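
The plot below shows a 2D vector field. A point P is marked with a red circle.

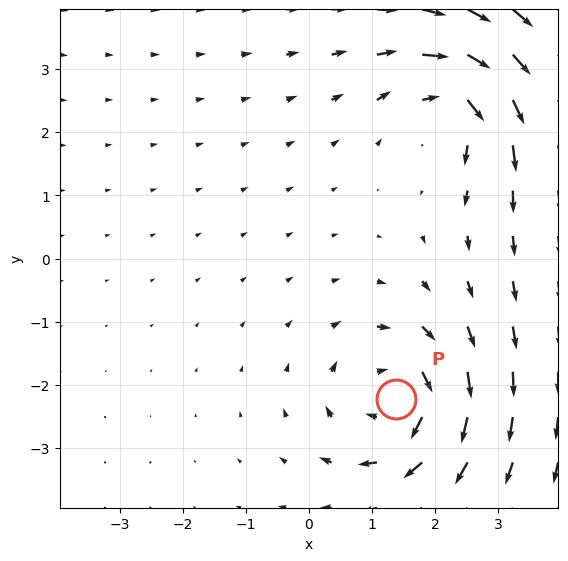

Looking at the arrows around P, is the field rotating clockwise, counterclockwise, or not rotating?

clockwise

Near P at (1.4, -2.2) the arrows circulate clockwise. The curl (z-component) there is about -4; negative curl means clockwise rotation.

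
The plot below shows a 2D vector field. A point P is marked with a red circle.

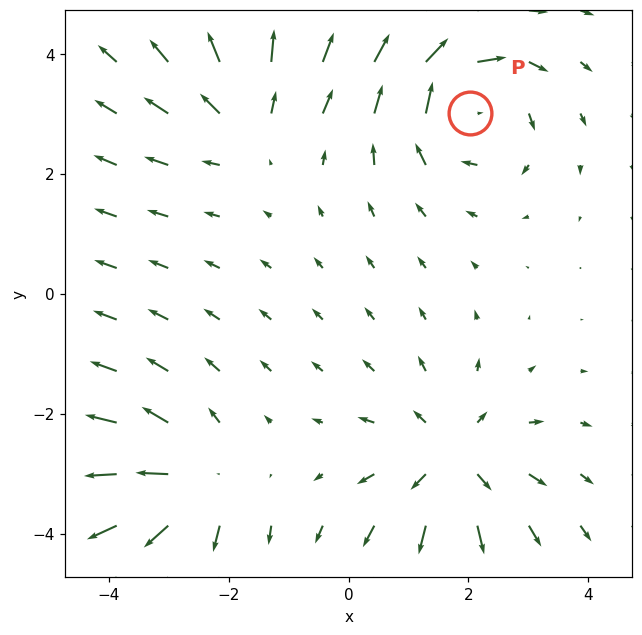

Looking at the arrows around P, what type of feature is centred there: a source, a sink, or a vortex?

At P (2.0, 3.0) the arrows circulate clockwise. Divergence ≈0, curl about -6 — near-zero divergence with nonzero curl is a vortex.

vortex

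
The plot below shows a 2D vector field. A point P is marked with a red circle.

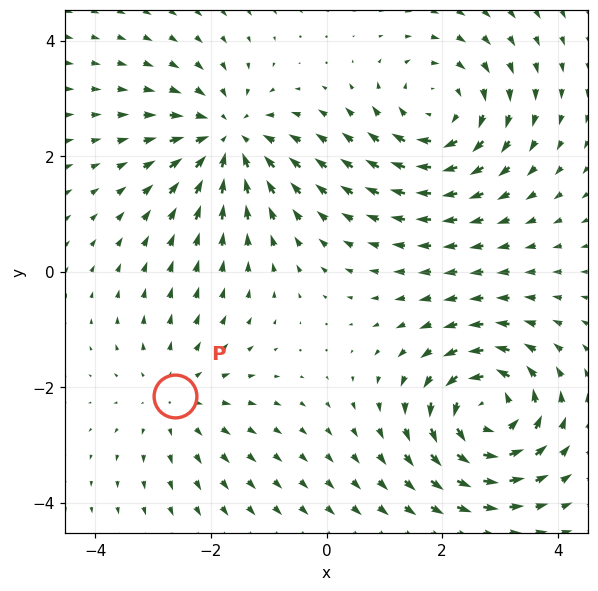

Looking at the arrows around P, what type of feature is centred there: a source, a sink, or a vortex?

source

At P (-2.6, -2.2) the arrows spread outward. Divergence about +2, curl ≈0 — positive divergence with near-zero curl is a source.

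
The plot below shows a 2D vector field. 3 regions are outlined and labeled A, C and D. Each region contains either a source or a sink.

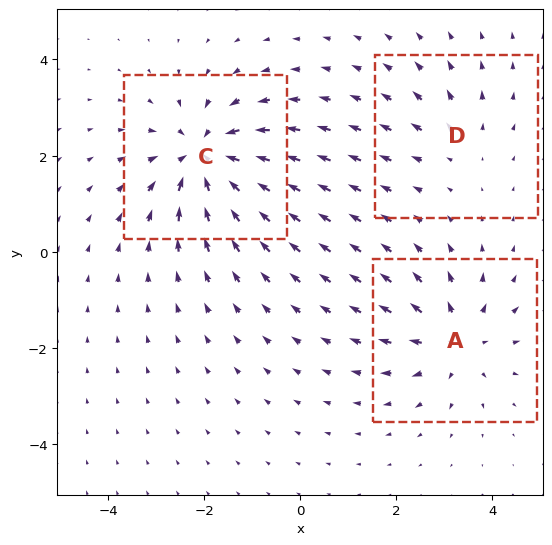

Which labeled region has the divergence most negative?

Divergence at each region's feature centre — A: about +3, C: about -5, D: about +2. Region C is most negative.

C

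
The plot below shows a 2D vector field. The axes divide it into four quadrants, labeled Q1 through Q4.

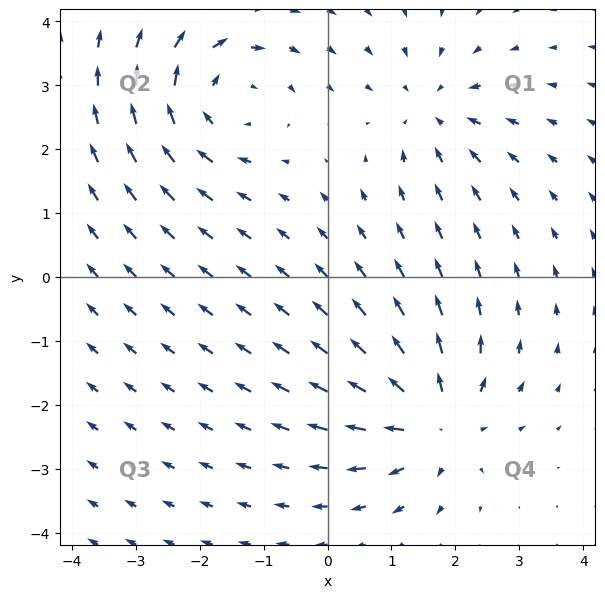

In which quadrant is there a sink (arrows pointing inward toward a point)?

Q1

The sink sits at approximately (1.7, 2.6), which lies in quadrant Q1. The divergence there is about -3, negative as expected for a sink.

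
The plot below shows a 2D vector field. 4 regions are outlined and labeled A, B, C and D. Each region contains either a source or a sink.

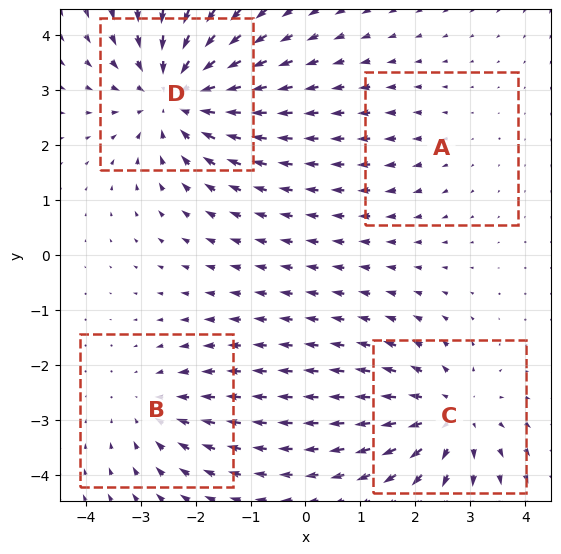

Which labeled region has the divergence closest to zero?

Divergence at each region's feature centre — A: about +2, B: about -3, C: about +4, D: about -6. Region A is closest to zero.

A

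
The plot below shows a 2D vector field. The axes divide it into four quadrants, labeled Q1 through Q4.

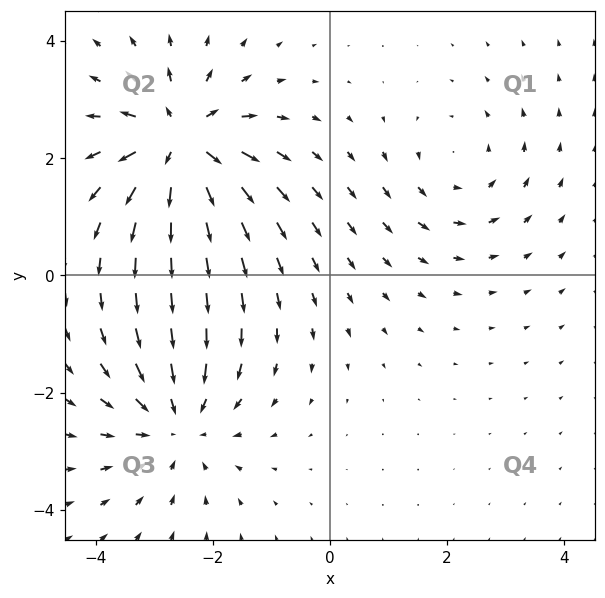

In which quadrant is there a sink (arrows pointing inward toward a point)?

Q3

The sink sits at approximately (-2.6, -2.5), which lies in quadrant Q3. The divergence there is about -3, negative as expected for a sink.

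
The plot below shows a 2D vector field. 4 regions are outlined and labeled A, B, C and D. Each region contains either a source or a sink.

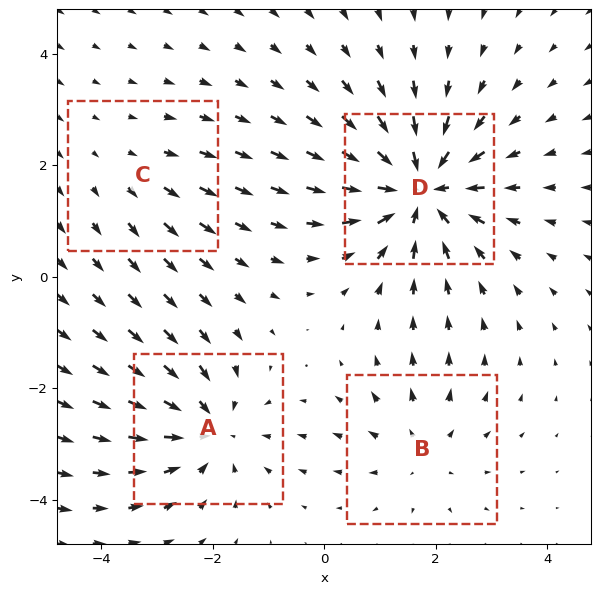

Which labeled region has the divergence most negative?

Divergence at each region's feature centre — A: about -5, B: about +3, C: about +2, D: about -7. Region D is most negative.

D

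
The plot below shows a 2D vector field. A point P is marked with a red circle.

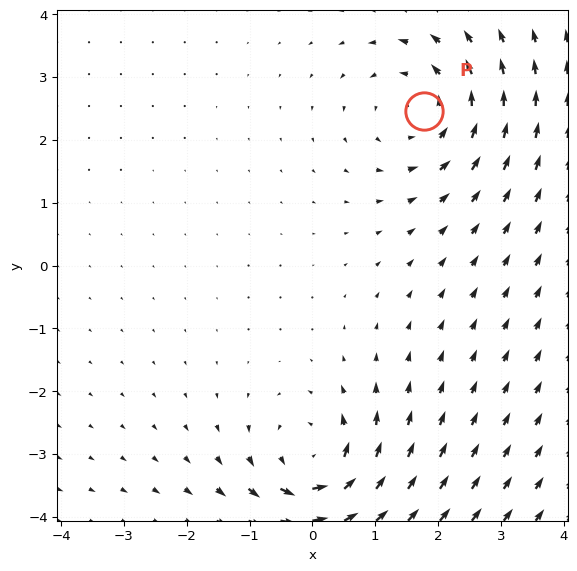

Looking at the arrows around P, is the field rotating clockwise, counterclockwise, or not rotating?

counterclockwise

Near P at (1.8, 2.5) the arrows circulate counterclockwise. The curl (z-component) there is about +3; positive curl means counterclockwise rotation.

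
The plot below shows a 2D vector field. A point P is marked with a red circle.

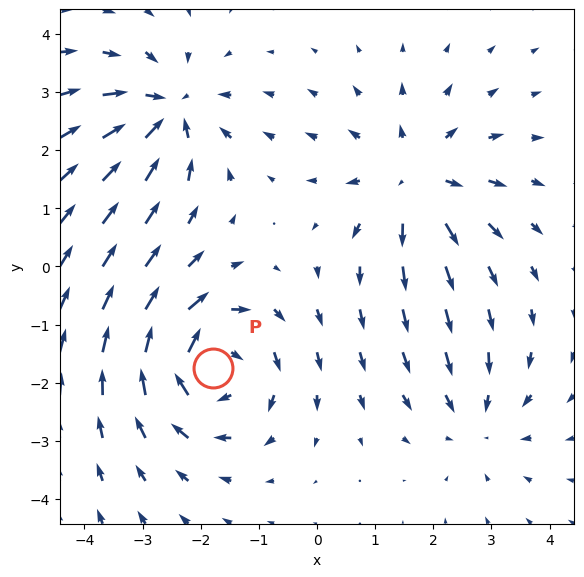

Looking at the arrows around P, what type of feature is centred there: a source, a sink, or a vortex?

At P (-1.8, -1.7) the arrows circulate clockwise. Divergence ≈0, curl about -6 — near-zero divergence with nonzero curl is a vortex.

vortex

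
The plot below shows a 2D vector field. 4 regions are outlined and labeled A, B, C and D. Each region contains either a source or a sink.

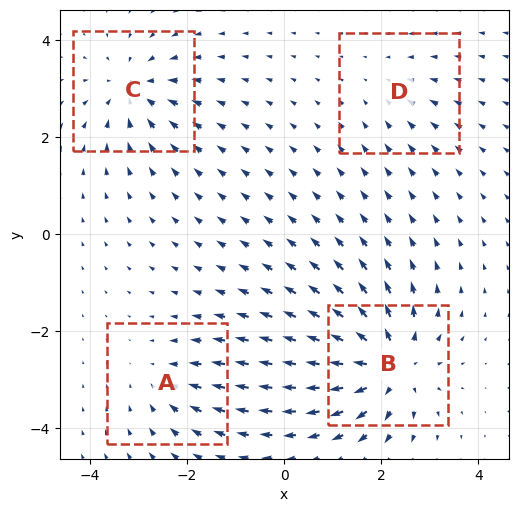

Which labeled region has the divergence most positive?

B

Divergence at each region's feature centre — A: about -4, B: about +8, C: about -6, D: about -2. Region B is most positive.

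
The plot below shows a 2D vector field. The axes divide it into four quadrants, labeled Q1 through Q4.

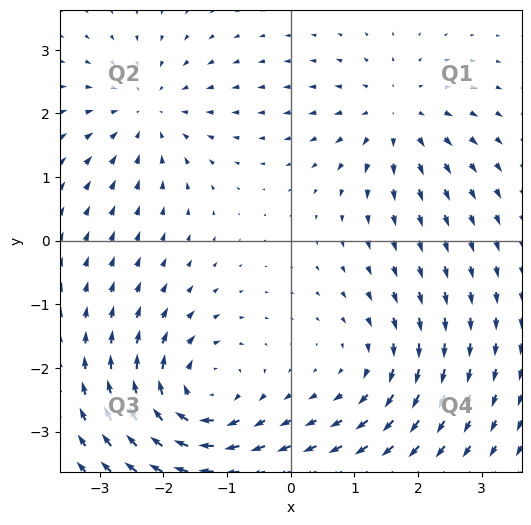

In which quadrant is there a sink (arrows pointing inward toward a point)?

Q2

The sink sits at approximately (-2.2, 2.0), which lies in quadrant Q2. The divergence there is about -4, negative as expected for a sink.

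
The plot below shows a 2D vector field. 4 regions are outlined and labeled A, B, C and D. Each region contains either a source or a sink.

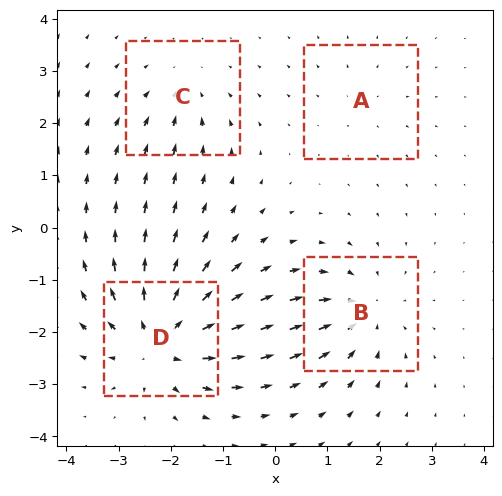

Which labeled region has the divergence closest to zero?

Divergence at each region's feature centre — A: about +2, B: about -5, C: about -3, D: about +7. Region A is closest to zero.

A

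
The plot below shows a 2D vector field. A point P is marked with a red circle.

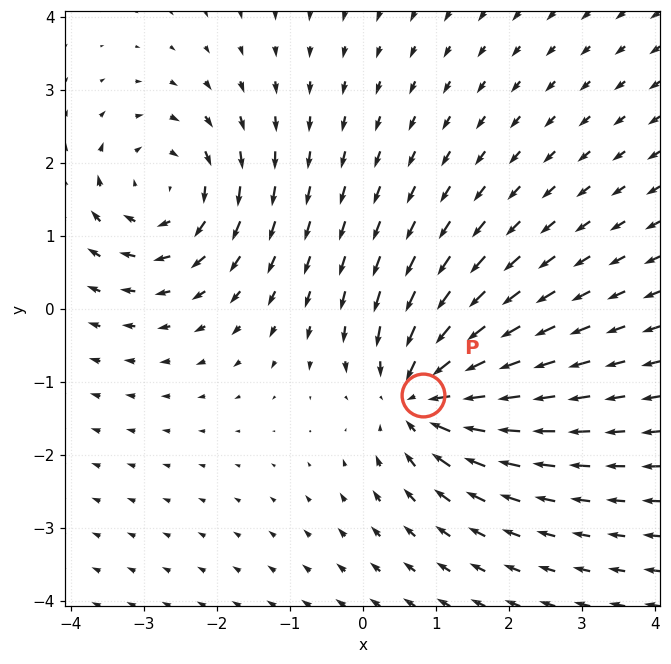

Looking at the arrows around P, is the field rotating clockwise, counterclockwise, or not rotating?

not rotating

Near P at (0.8, -1.2) the arrows show no circulation. The curl there is ≈0.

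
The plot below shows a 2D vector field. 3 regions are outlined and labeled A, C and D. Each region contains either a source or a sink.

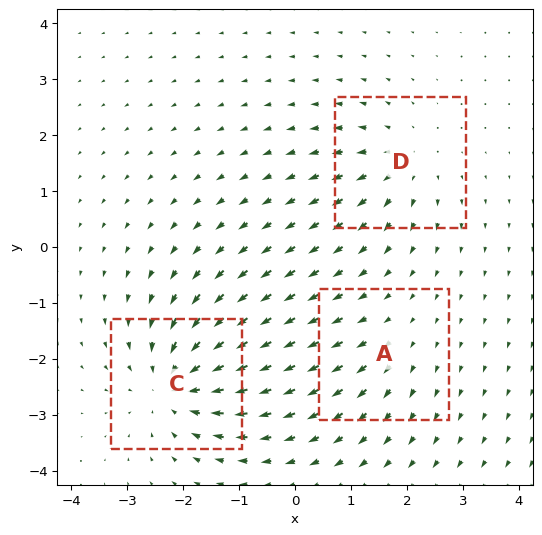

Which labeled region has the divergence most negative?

C

Divergence at each region's feature centre — A: about +2, C: about -5, D: about +3. Region C is most negative.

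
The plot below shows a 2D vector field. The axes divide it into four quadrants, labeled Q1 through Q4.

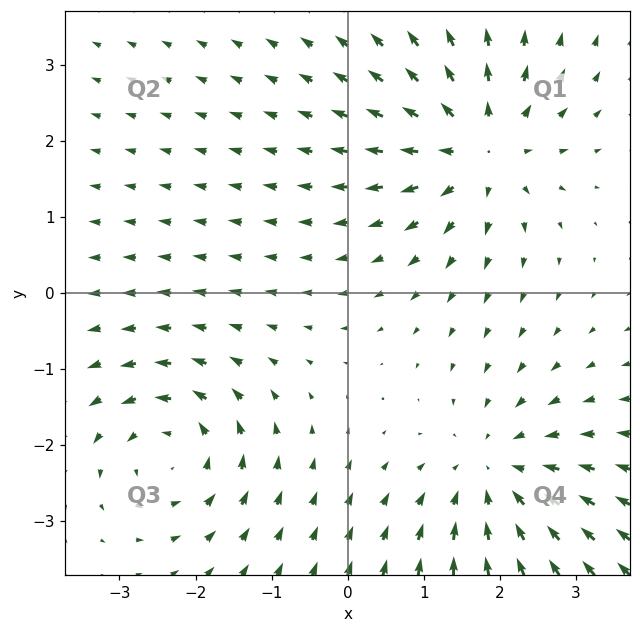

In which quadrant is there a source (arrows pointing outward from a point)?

The source sits at approximately (1.7, 1.9), which lies in quadrant Q1. The divergence there is about +6, positive as expected for a source.

Q1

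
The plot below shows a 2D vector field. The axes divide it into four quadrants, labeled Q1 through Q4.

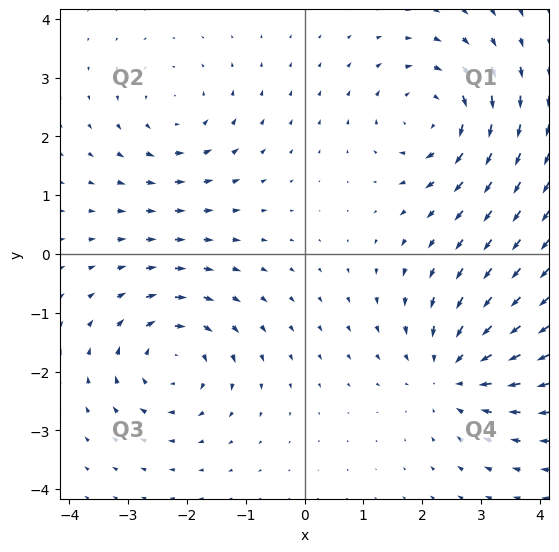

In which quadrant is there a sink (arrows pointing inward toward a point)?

Q4

The sink sits at approximately (2.5, -2.0), which lies in quadrant Q4. The divergence there is about -4, negative as expected for a sink.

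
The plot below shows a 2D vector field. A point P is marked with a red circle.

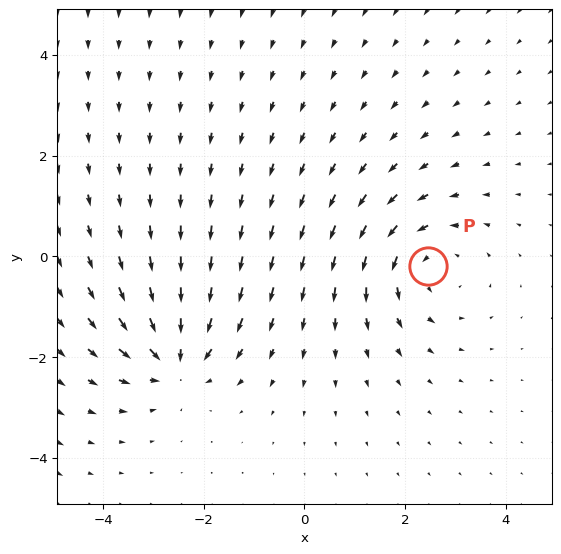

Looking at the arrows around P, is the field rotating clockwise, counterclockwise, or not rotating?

Near P at (2.4, -0.2) the arrows circulate counterclockwise. The curl (z-component) there is about +3; positive curl means counterclockwise rotation.

counterclockwise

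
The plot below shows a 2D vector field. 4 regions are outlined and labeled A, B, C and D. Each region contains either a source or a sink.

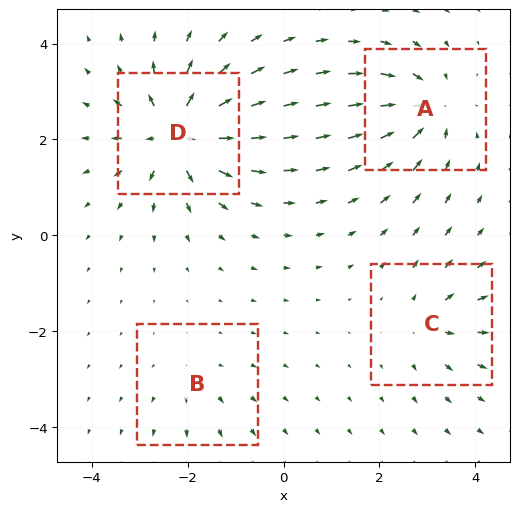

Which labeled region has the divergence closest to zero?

B

Divergence at each region's feature centre — A: about -6, B: about +2, C: about +4, D: about +8. Region B is closest to zero.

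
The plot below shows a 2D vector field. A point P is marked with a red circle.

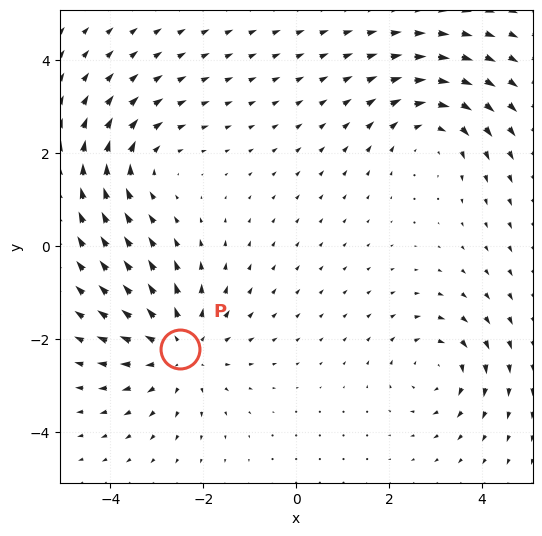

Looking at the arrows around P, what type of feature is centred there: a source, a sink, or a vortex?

source

At P (-2.5, -2.2) the arrows spread outward. Divergence about +4, curl ≈0 — positive divergence with near-zero curl is a source.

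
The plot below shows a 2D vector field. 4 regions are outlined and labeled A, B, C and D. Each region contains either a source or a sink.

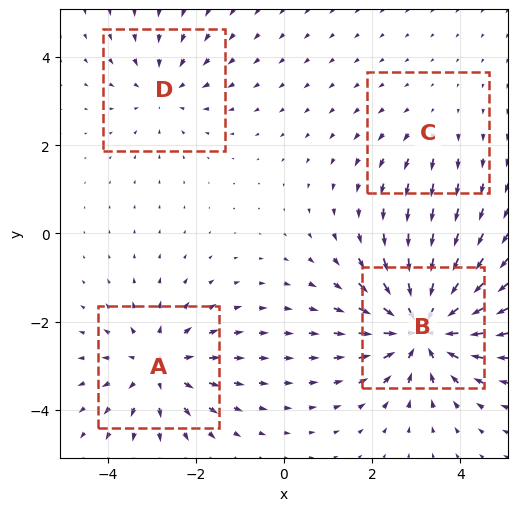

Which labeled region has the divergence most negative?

B

Divergence at each region's feature centre — A: about +4, B: about -7, C: about +2, D: about -3. Region B is most negative.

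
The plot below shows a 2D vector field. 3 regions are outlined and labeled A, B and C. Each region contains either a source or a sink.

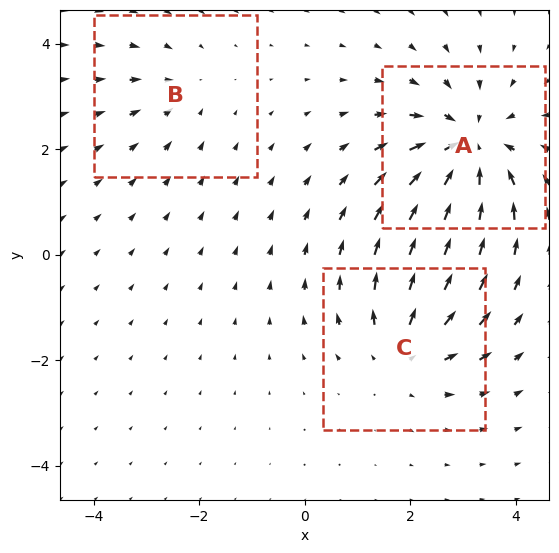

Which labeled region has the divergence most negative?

A

Divergence at each region's feature centre — A: about -4, B: about -2, C: about +3. Region A is most negative.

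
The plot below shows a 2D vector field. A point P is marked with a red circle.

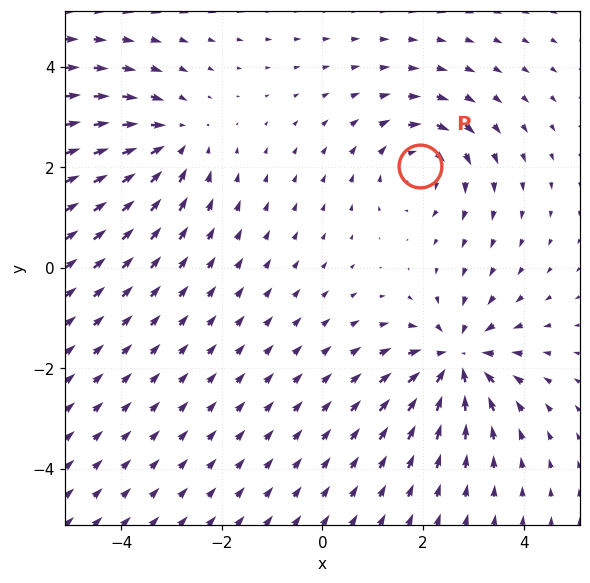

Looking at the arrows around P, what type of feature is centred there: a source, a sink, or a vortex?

At P (1.9, 2.0) the arrows circulate clockwise. Divergence ≈0, curl about -3 — near-zero divergence with nonzero curl is a vortex.

vortex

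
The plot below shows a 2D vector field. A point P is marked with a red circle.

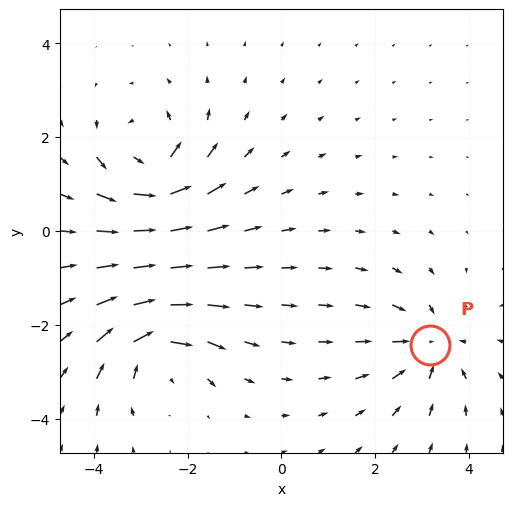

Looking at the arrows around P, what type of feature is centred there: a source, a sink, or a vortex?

At P (3.2, -2.4) the arrows converge inward. Divergence about -4, curl ≈0 — negative divergence with near-zero curl is a sink.

sink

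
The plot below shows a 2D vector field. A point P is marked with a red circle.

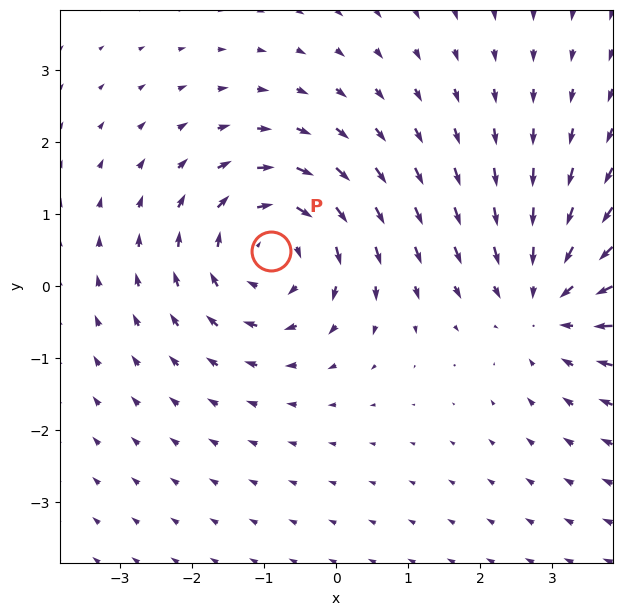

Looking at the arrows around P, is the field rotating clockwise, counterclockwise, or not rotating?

Near P at (-0.9, 0.5) the arrows circulate clockwise. The curl (z-component) there is about -3; negative curl means clockwise rotation.

clockwise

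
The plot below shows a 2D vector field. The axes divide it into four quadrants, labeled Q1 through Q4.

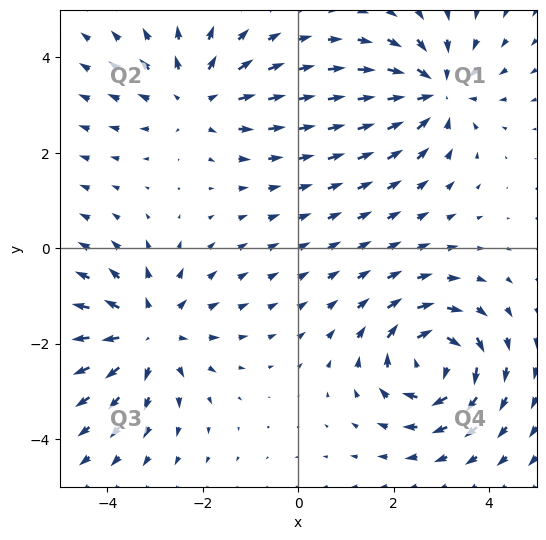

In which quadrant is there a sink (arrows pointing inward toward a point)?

The sink sits at approximately (2.9, 3.3), which lies in quadrant Q1. The divergence there is about -3, negative as expected for a sink.

Q1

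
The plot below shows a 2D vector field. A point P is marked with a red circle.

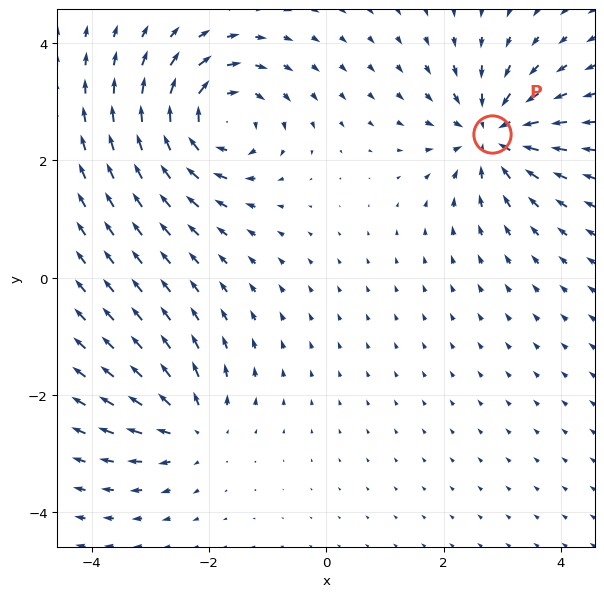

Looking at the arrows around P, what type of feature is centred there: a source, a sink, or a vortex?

At P (2.8, 2.4) the arrows converge inward. Divergence about -6, curl ≈0 — negative divergence with near-zero curl is a sink.

sink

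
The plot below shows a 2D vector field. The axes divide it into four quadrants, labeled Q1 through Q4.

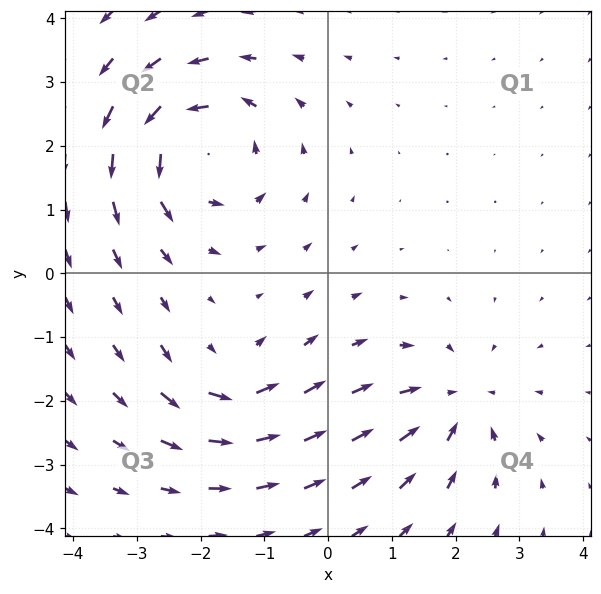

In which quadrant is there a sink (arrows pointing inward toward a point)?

Q4

The sink sits at approximately (2.0, -2.0), which lies in quadrant Q4. The divergence there is about -4, negative as expected for a sink.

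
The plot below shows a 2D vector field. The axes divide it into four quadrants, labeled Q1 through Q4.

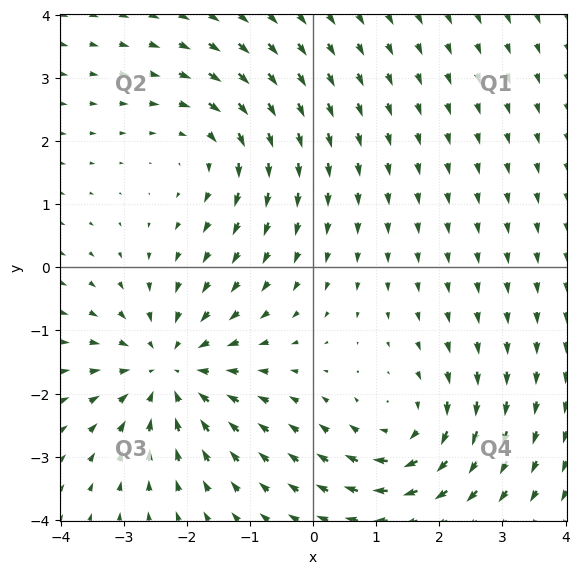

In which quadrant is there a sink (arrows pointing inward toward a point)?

The sink sits at approximately (-2.3, -1.6), which lies in quadrant Q3. The divergence there is about -4, negative as expected for a sink.

Q3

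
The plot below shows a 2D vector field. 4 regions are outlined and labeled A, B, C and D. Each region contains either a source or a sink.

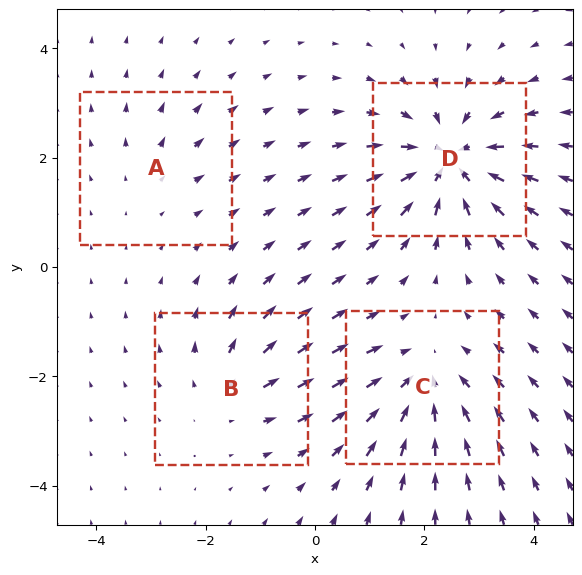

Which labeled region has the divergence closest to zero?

A

Divergence at each region's feature centre — A: about +2, B: about +3, C: about -5, D: about -7. Region A is closest to zero.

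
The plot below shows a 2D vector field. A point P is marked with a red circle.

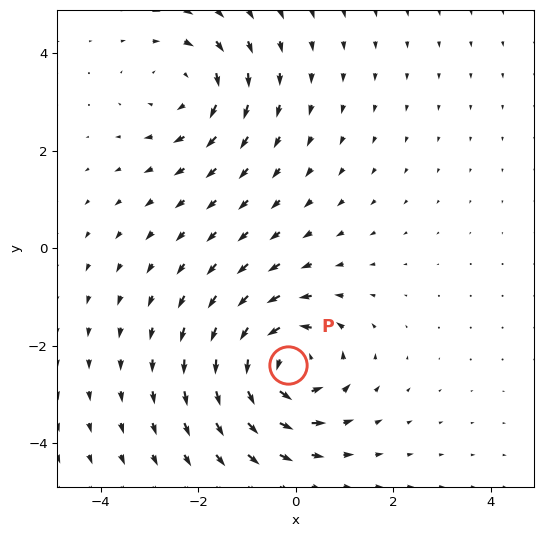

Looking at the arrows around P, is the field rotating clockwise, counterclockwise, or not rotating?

counterclockwise

Near P at (-0.1, -2.4) the arrows circulate counterclockwise. The curl (z-component) there is about +5; positive curl means counterclockwise rotation.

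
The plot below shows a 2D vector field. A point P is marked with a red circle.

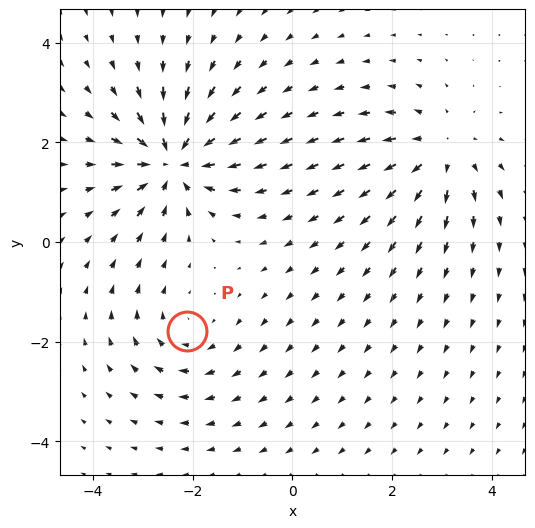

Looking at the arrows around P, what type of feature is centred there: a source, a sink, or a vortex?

At P (-2.1, -1.8) the arrows circulate clockwise. Divergence ≈0, curl about -2 — near-zero divergence with nonzero curl is a vortex.

vortex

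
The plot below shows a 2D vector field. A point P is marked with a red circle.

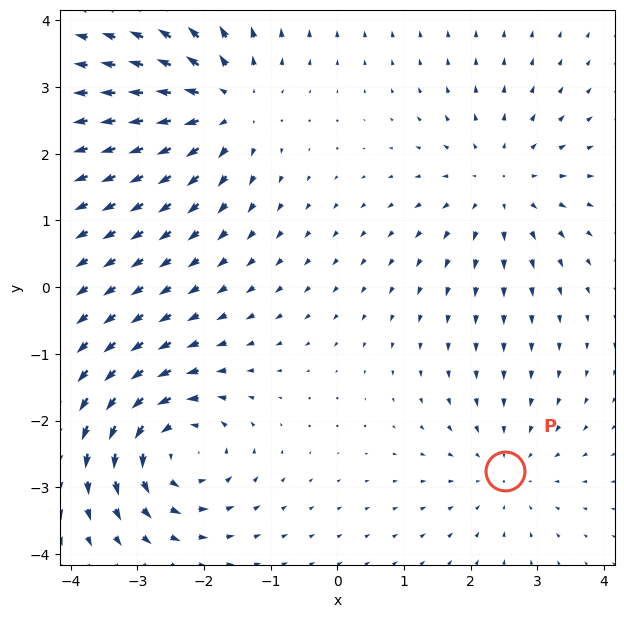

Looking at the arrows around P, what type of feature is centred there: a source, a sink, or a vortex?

sink

At P (2.5, -2.7) the arrows converge inward. Divergence about -3, curl ≈0 — negative divergence with near-zero curl is a sink.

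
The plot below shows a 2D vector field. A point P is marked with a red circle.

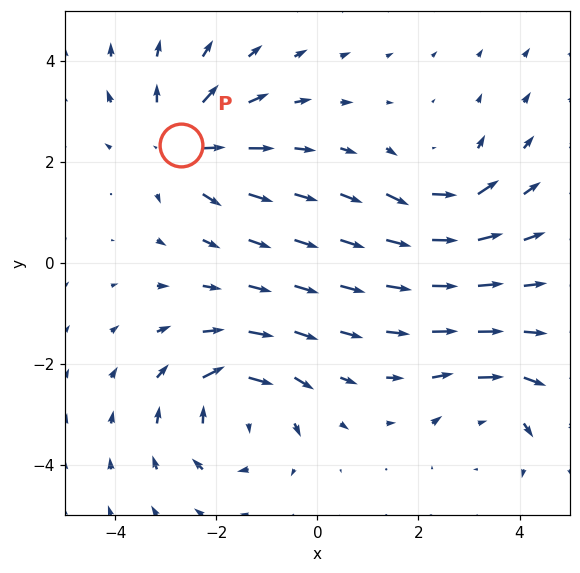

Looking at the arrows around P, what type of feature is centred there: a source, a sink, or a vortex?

At P (-2.7, 2.3) the arrows spread outward. Divergence about +4, curl ≈0 — positive divergence with near-zero curl is a source.

source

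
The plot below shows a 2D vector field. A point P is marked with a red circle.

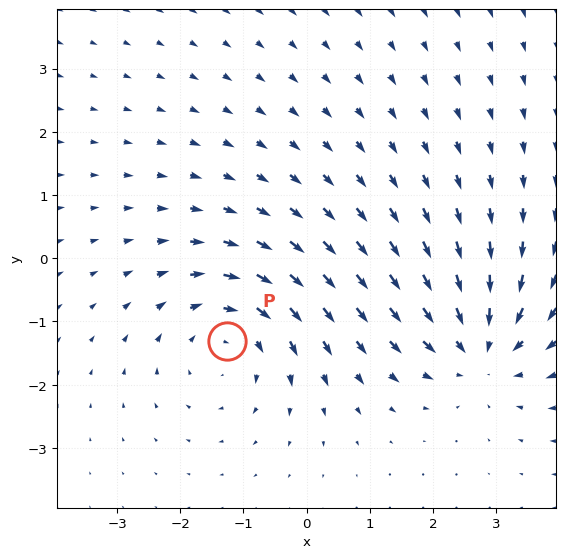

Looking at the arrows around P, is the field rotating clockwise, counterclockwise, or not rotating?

Near P at (-1.3, -1.3) the arrows circulate clockwise. The curl (z-component) there is about -3; negative curl means clockwise rotation.

clockwise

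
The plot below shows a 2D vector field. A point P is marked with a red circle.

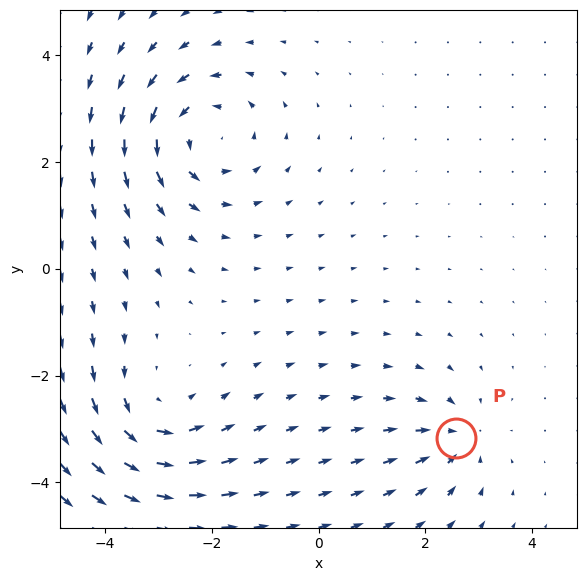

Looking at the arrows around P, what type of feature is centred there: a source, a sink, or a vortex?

sink

At P (2.6, -3.2) the arrows converge inward. Divergence about -4, curl ≈0 — negative divergence with near-zero curl is a sink.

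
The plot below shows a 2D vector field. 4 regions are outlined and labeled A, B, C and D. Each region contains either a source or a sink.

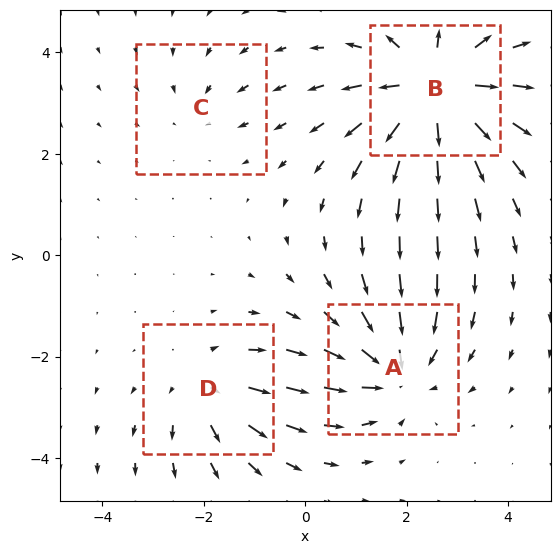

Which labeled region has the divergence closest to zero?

Divergence at each region's feature centre — A: about -4, B: about +6, C: about -2, D: about +3. Region C is closest to zero.

C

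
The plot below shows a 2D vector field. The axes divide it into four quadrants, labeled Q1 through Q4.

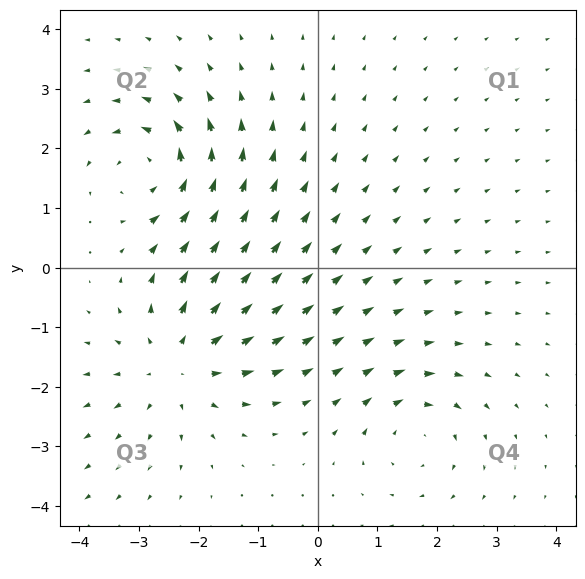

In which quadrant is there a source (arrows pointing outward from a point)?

Q3

The source sits at approximately (-2.3, -1.6), which lies in quadrant Q3. The divergence there is about +4, positive as expected for a source.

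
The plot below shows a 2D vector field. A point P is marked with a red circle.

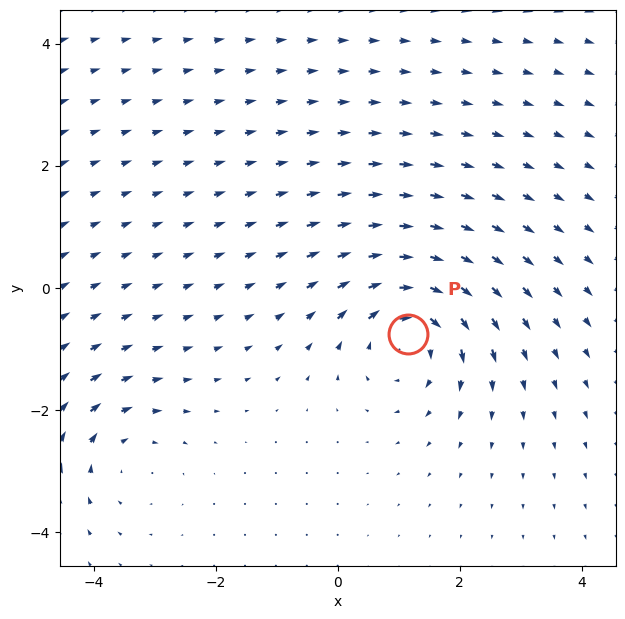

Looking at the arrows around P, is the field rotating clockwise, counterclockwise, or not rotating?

clockwise

Near P at (1.2, -0.8) the arrows circulate clockwise. The curl (z-component) there is about -4; negative curl means clockwise rotation.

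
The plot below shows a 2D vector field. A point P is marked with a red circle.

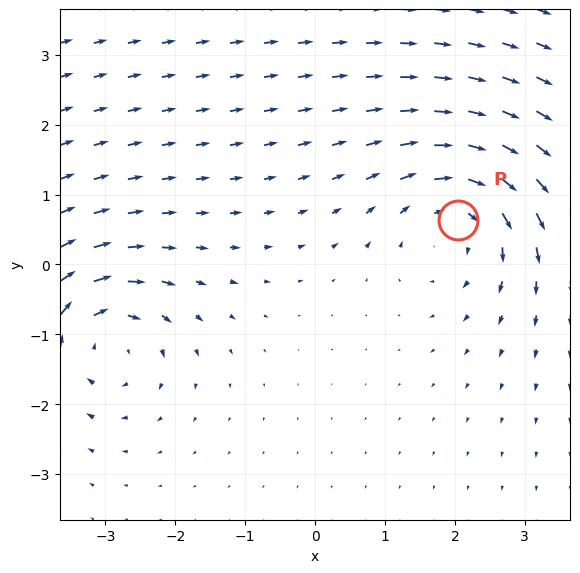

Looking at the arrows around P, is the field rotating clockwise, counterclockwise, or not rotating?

Near P at (2.0, 0.6) the arrows circulate clockwise. The curl (z-component) there is about -4; negative curl means clockwise rotation.

clockwise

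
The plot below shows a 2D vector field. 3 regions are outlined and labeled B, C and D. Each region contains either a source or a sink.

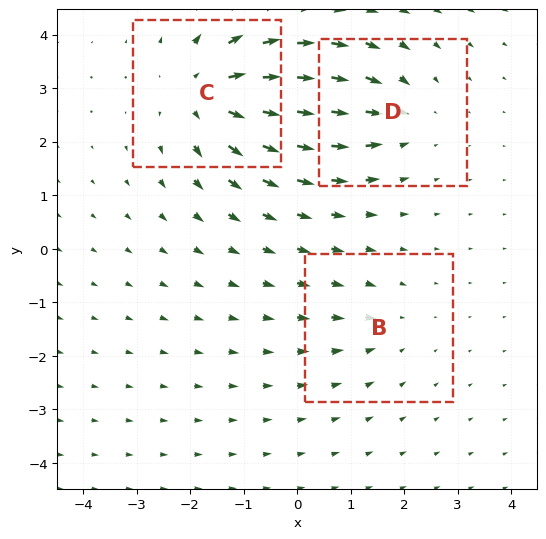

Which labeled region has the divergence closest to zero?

Divergence at each region's feature centre — B: about -2, C: about +5, D: about -3. Region B is closest to zero.

B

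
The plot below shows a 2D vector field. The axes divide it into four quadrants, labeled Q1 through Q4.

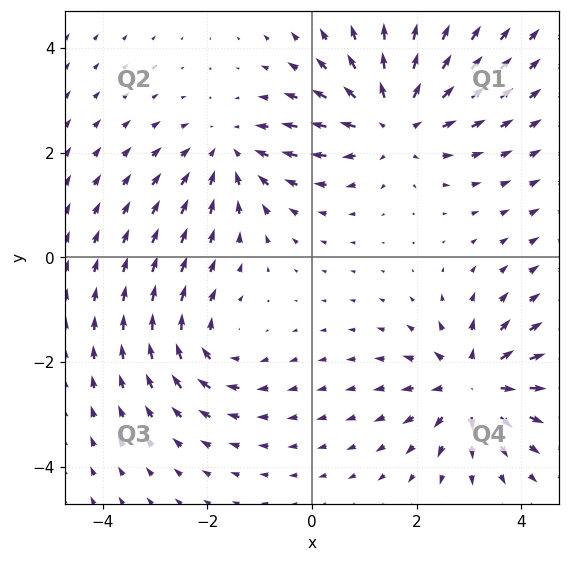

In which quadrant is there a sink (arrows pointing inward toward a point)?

The sink sits at approximately (-1.5, 2.0), which lies in quadrant Q2. The divergence there is about -3, negative as expected for a sink.

Q2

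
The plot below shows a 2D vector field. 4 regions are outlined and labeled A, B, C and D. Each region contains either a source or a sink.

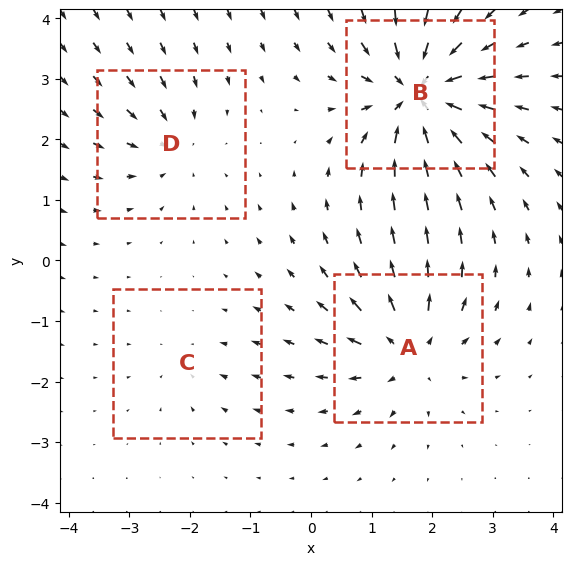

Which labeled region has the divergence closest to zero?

C

Divergence at each region's feature centre — A: about +6, B: about -9, C: about -2, D: about -4. Region C is closest to zero.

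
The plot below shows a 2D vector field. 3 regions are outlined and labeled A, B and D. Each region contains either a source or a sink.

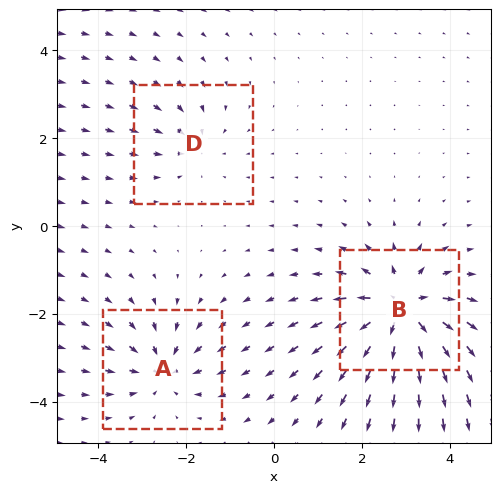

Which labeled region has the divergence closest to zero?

D

Divergence at each region's feature centre — A: about -4, B: about +6, D: about -3. Region D is closest to zero.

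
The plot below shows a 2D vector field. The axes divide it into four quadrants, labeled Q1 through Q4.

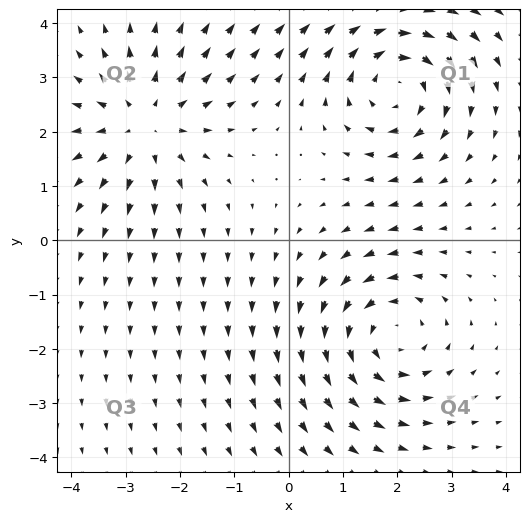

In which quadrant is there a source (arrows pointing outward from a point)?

The source sits at approximately (-2.6, 2.1), which lies in quadrant Q2. The divergence there is about +4, positive as expected for a source.

Q2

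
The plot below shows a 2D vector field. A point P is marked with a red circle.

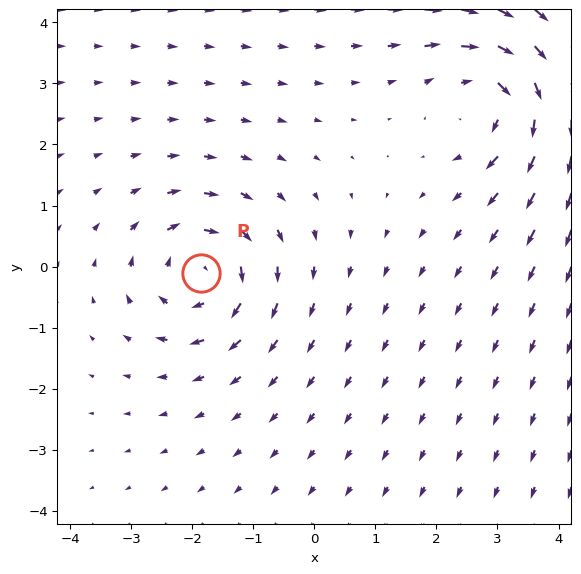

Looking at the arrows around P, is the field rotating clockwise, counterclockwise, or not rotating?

Near P at (-1.9, -0.1) the arrows circulate clockwise. The curl (z-component) there is about -4; negative curl means clockwise rotation.

clockwise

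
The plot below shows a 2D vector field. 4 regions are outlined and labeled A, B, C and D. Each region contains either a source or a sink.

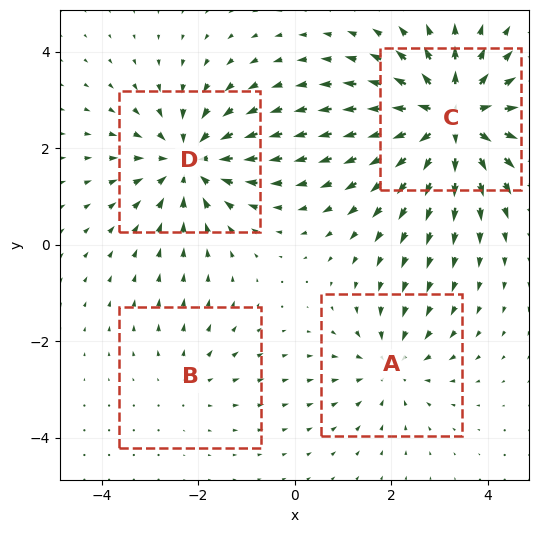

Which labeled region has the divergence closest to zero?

Divergence at each region's feature centre — A: about -3, B: about +2, C: about +7, D: about -5. Region B is closest to zero.

B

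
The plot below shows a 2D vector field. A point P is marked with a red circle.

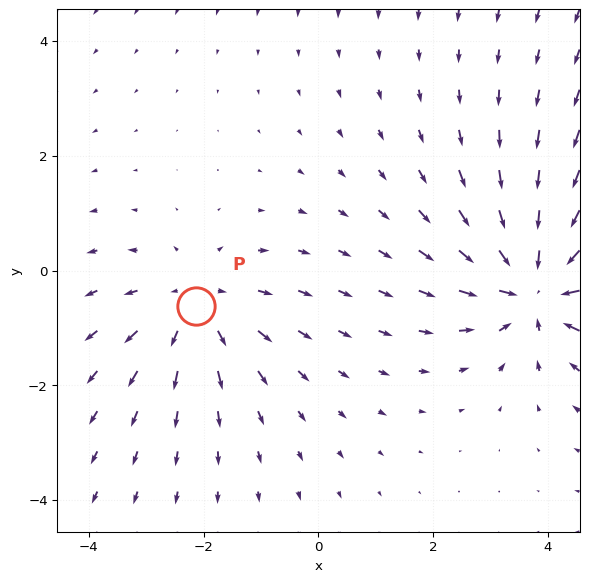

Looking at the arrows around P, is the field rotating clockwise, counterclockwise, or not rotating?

Near P at (-2.1, -0.6) the arrows show no circulation. The curl there is ≈0.

not rotating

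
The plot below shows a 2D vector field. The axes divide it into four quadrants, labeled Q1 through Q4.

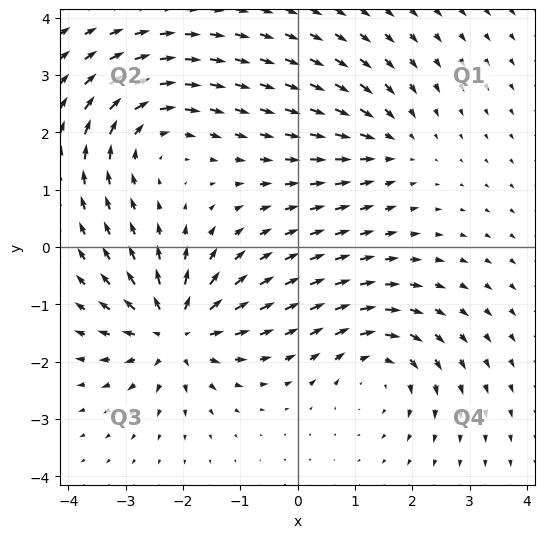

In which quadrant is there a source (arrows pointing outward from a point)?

The source sits at approximately (-2.1, -1.5), which lies in quadrant Q3. The divergence there is about +7, positive as expected for a source.

Q3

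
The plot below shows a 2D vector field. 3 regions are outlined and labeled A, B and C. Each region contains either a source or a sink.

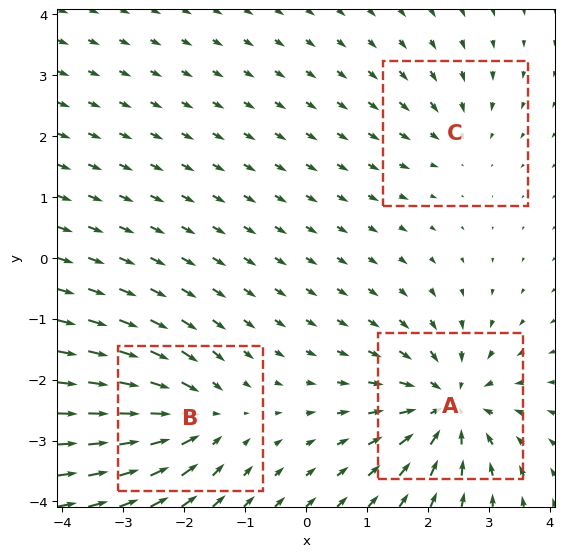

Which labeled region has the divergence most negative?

A

Divergence at each region's feature centre — A: about -5, B: about -4, C: about -2. Region A is most negative.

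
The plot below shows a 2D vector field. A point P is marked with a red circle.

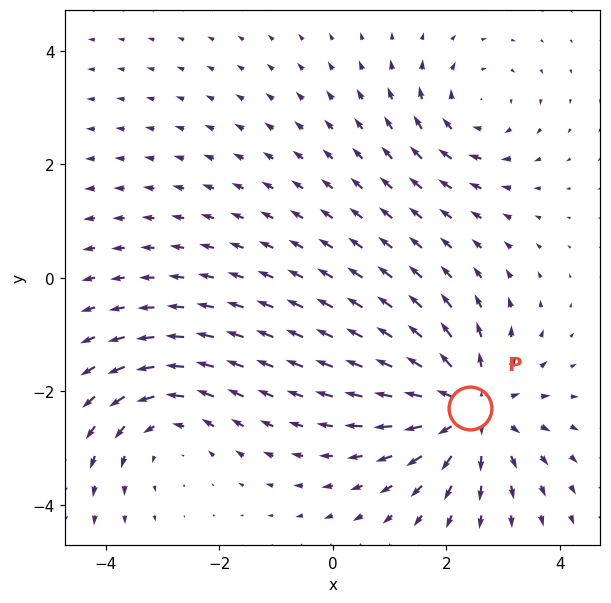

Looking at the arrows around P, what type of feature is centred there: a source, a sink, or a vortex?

source

At P (2.4, -2.3) the arrows spread outward. Divergence about +5, curl ≈0 — positive divergence with near-zero curl is a source.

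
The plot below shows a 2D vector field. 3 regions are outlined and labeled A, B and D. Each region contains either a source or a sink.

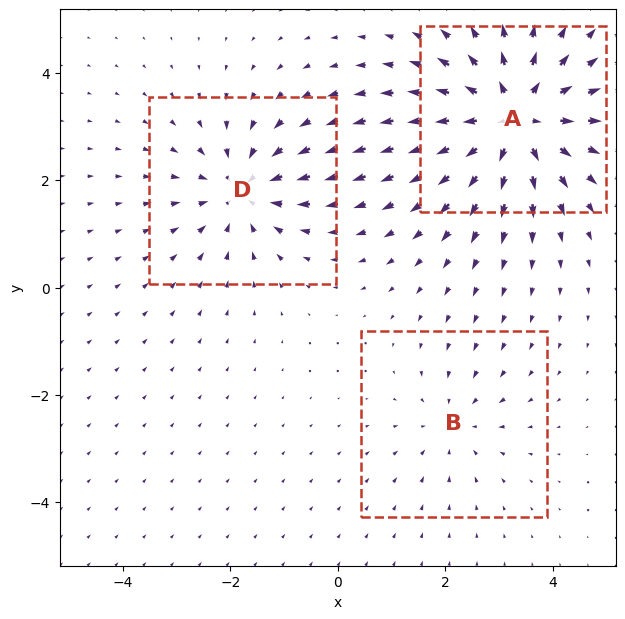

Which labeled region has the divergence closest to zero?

B

Divergence at each region's feature centre — A: about +5, B: about -2, D: about -3. Region B is closest to zero.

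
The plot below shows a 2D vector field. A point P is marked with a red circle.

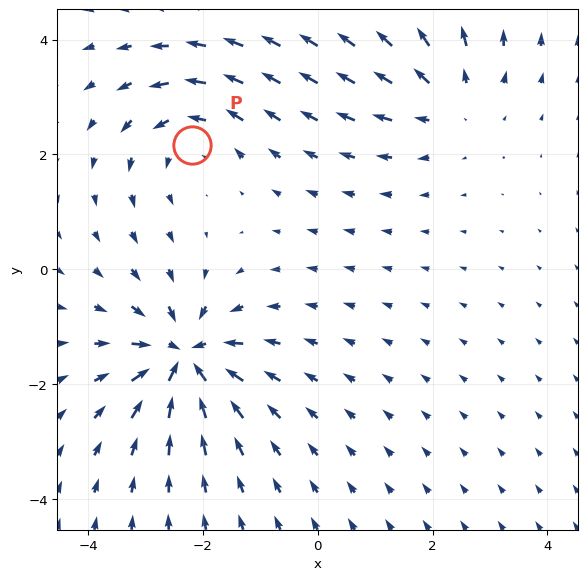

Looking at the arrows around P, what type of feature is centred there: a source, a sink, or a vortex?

At P (-2.2, 2.2) the arrows circulate counterclockwise. Divergence ≈0, curl about +3 — near-zero divergence with nonzero curl is a vortex.

vortex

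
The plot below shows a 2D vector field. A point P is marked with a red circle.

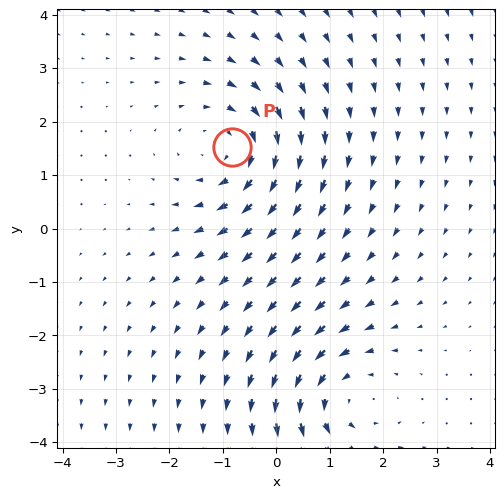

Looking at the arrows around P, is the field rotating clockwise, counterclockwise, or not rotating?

Near P at (-0.8, 1.5) the arrows circulate clockwise. The curl (z-component) there is about -4; negative curl means clockwise rotation.

clockwise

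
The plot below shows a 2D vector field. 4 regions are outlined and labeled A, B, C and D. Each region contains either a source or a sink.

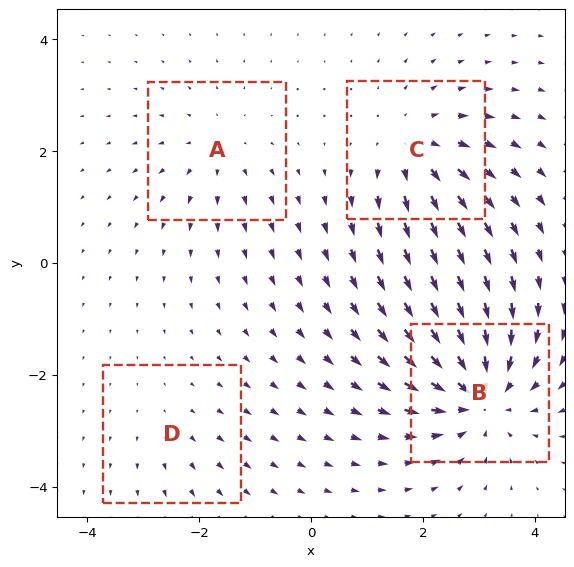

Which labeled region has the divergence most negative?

Divergence at each region's feature centre — A: about +3, B: about -7, C: about +5, D: about +2. Region B is most negative.

B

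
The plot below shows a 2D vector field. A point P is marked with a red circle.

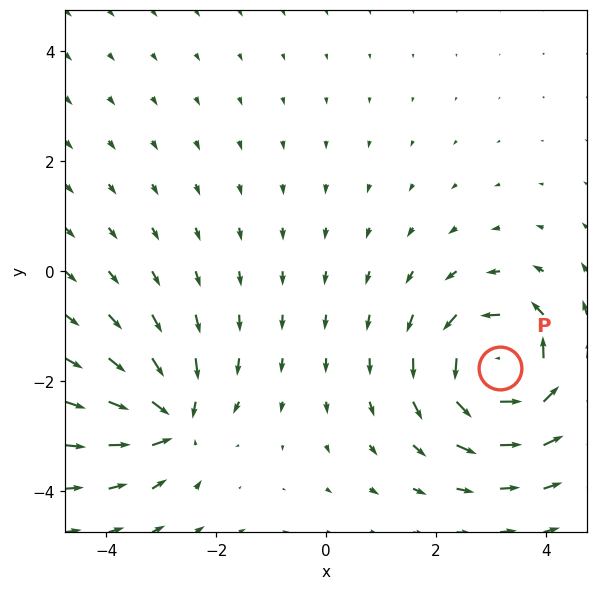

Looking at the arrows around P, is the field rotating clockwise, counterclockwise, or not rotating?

Near P at (3.2, -1.8) the arrows circulate counterclockwise. The curl (z-component) there is about +6; positive curl means counterclockwise rotation.

counterclockwise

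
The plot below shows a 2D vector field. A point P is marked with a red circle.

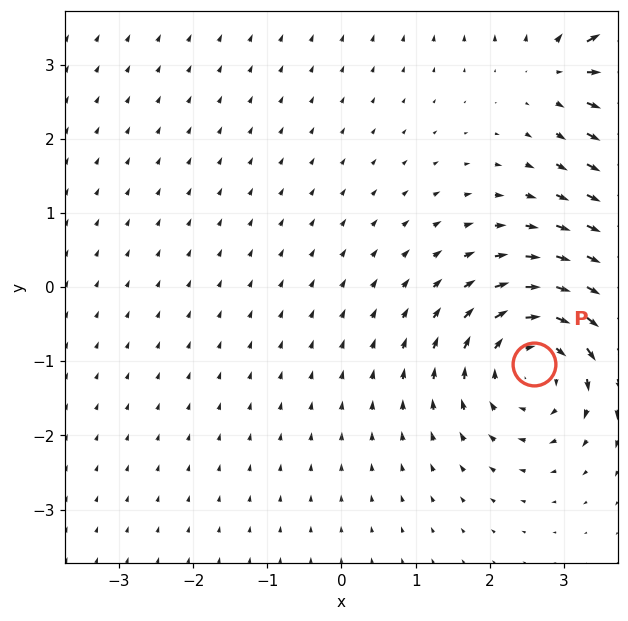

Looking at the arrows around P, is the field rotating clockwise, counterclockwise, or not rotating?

Near P at (2.6, -1.0) the arrows circulate clockwise. The curl (z-component) there is about -4; negative curl means clockwise rotation.

clockwise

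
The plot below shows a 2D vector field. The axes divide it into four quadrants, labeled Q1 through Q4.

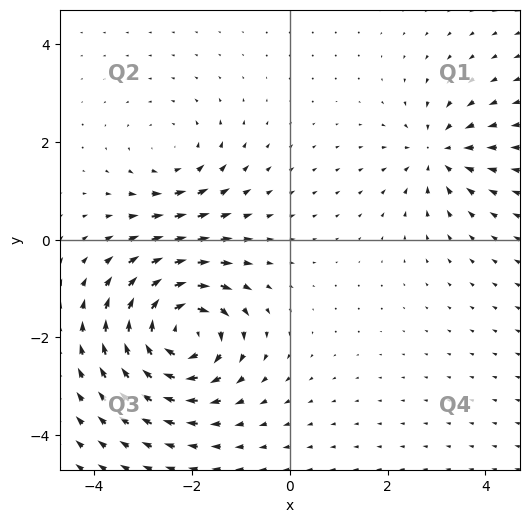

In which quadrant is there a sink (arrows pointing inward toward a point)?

Q1

The sink sits at approximately (3.0, 1.8), which lies in quadrant Q1. The divergence there is about -3, negative as expected for a sink.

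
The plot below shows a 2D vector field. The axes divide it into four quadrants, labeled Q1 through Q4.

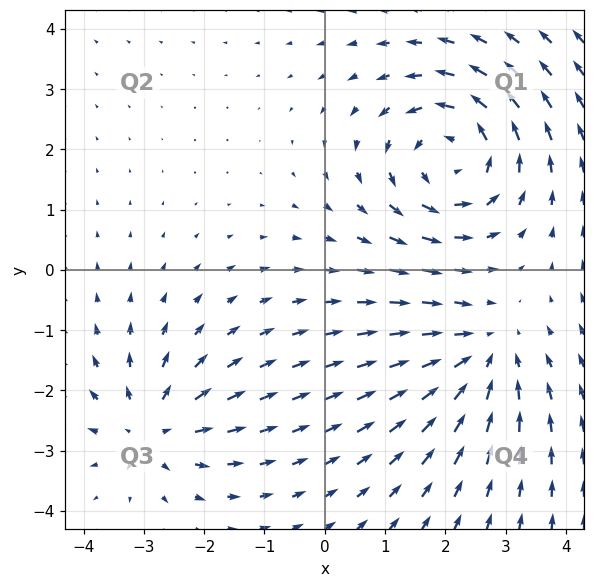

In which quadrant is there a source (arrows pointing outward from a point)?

The source sits at approximately (-2.9, -2.6), which lies in quadrant Q3. The divergence there is about +4, positive as expected for a source.

Q3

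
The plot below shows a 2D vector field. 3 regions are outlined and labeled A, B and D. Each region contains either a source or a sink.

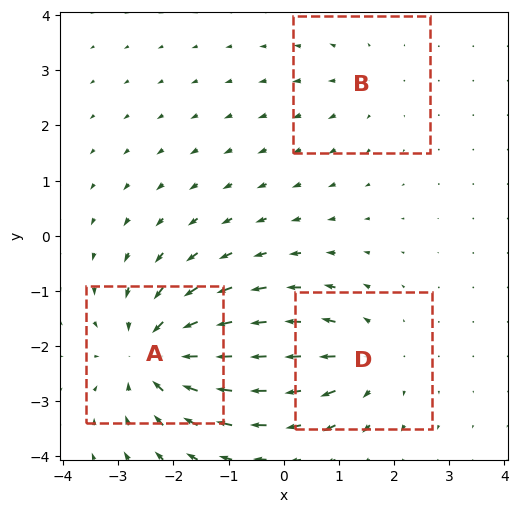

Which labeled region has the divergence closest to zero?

B

Divergence at each region's feature centre — A: about -5, B: about +2, D: about +3. Region B is closest to zero.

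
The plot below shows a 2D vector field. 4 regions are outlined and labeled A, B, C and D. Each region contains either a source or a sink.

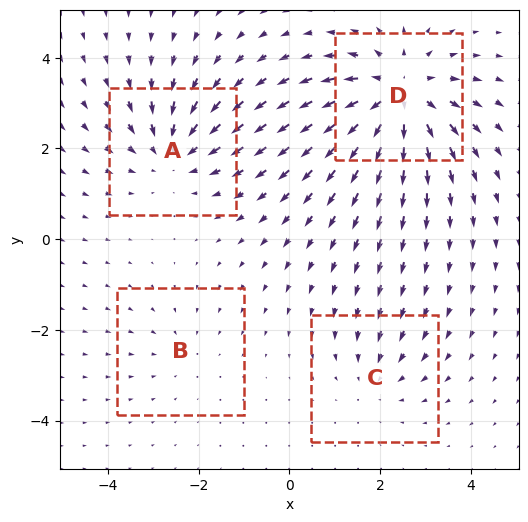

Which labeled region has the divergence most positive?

Divergence at each region's feature centre — A: about -4, B: about -2, C: about -3, D: about +6. Region D is most positive.

D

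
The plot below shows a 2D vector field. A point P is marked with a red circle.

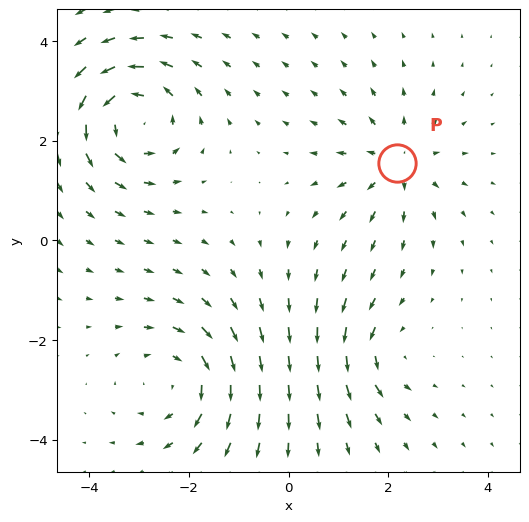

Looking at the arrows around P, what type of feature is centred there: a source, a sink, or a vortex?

source

At P (2.2, 1.6) the arrows spread outward. Divergence about +4, curl ≈0 — positive divergence with near-zero curl is a source.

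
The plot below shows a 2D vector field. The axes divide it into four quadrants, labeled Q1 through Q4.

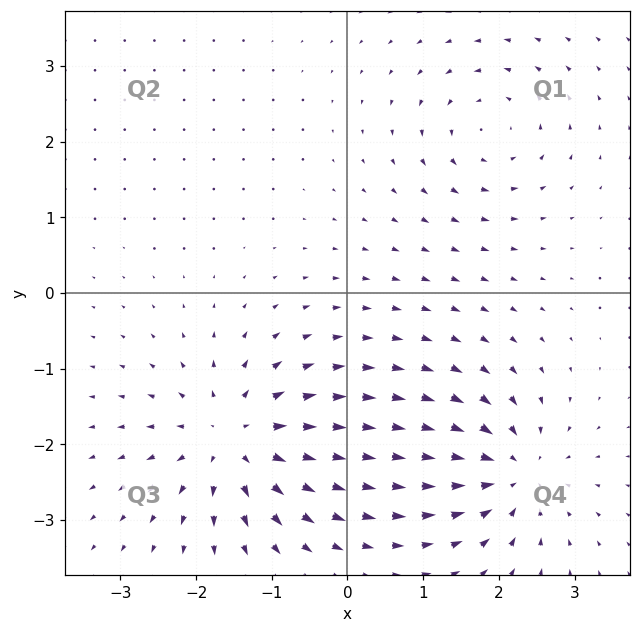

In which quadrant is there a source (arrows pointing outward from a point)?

Q3

The source sits at approximately (-1.5, -1.9), which lies in quadrant Q3. The divergence there is about +6, positive as expected for a source.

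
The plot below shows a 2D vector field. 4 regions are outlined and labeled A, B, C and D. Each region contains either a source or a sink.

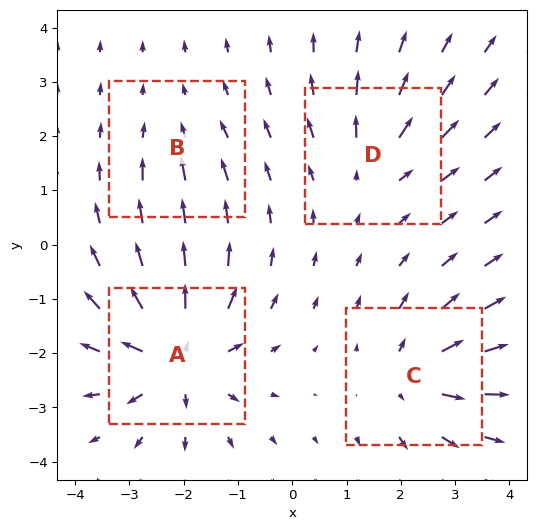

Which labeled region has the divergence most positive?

A

Divergence at each region's feature centre — A: about +7, B: about -2, C: about +5, D: about +4. Region A is most positive.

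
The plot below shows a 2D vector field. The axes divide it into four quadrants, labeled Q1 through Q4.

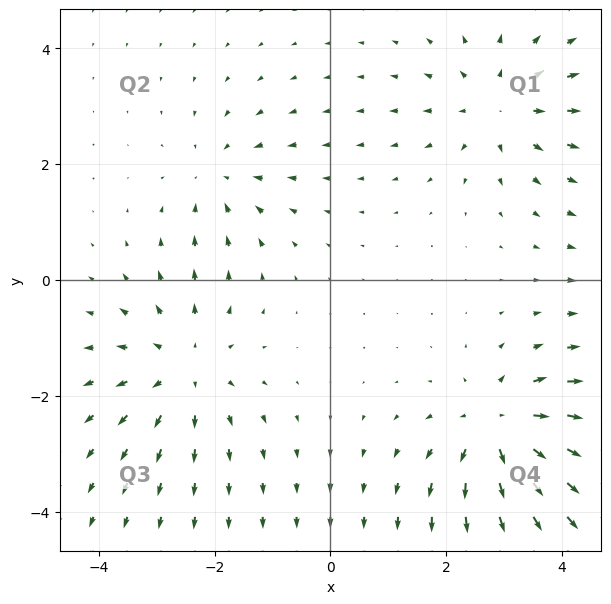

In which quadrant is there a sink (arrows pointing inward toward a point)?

Q2

The sink sits at approximately (-1.9, 1.8), which lies in quadrant Q2. The divergence there is about -3, negative as expected for a sink.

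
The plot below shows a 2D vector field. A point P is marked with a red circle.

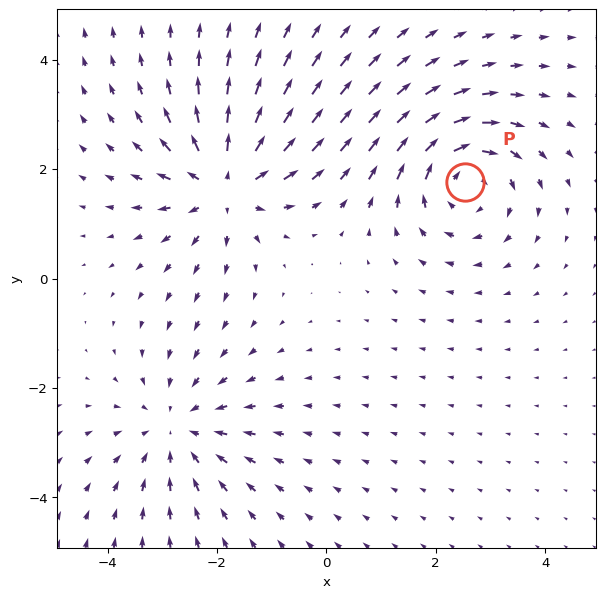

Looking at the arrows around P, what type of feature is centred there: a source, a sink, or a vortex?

vortex

At P (2.5, 1.8) the arrows circulate clockwise. Divergence ≈0, curl about -3 — near-zero divergence with nonzero curl is a vortex.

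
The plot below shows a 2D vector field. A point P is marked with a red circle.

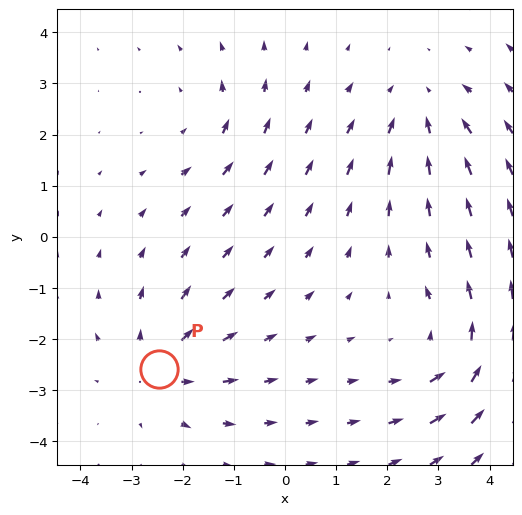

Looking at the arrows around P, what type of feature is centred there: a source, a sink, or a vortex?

At P (-2.5, -2.6) the arrows spread outward. Divergence about +3, curl ≈0 — positive divergence with near-zero curl is a source.

source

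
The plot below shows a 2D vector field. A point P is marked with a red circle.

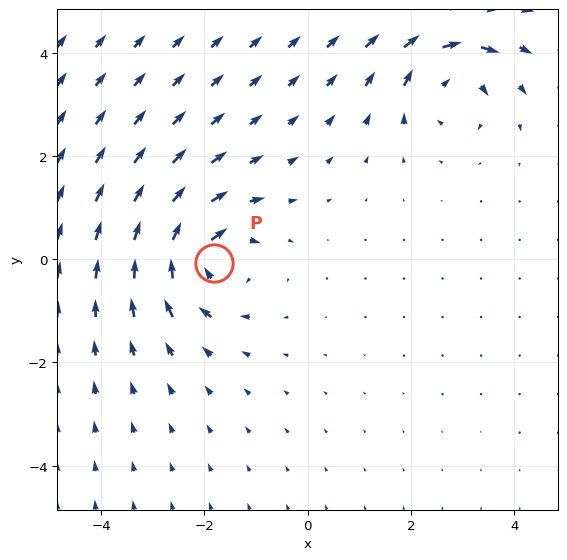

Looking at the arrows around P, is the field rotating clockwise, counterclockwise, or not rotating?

clockwise

Near P at (-1.8, -0.1) the arrows circulate clockwise. The curl (z-component) there is about -5; negative curl means clockwise rotation.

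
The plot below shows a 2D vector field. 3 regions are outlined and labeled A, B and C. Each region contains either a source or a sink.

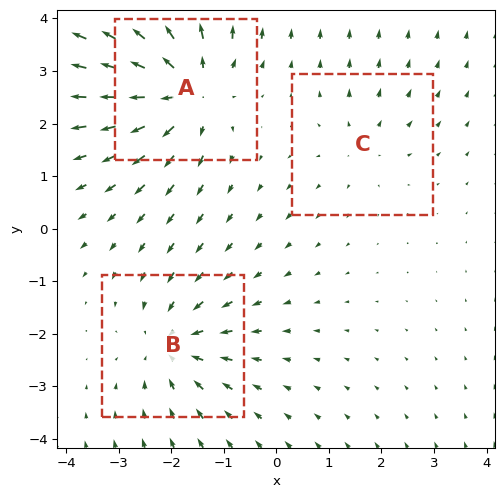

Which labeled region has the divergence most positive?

A

Divergence at each region's feature centre — A: about +5, B: about -3, C: about +2. Region A is most positive.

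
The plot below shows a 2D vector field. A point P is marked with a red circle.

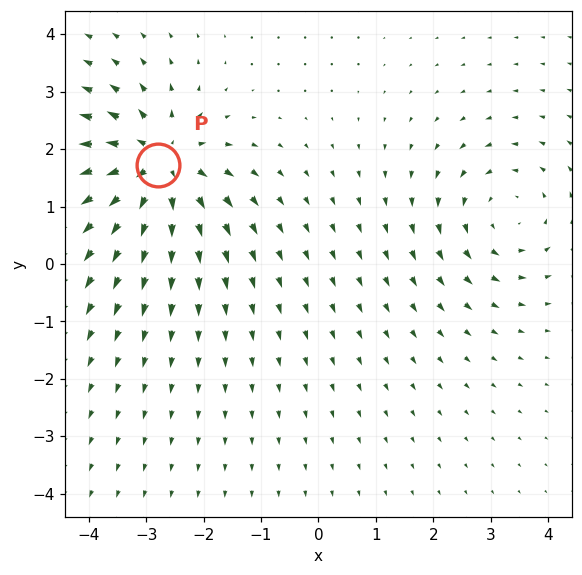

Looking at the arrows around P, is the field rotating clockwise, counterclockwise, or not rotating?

Near P at (-2.8, 1.7) the arrows show no circulation. The curl there is ≈0.

not rotating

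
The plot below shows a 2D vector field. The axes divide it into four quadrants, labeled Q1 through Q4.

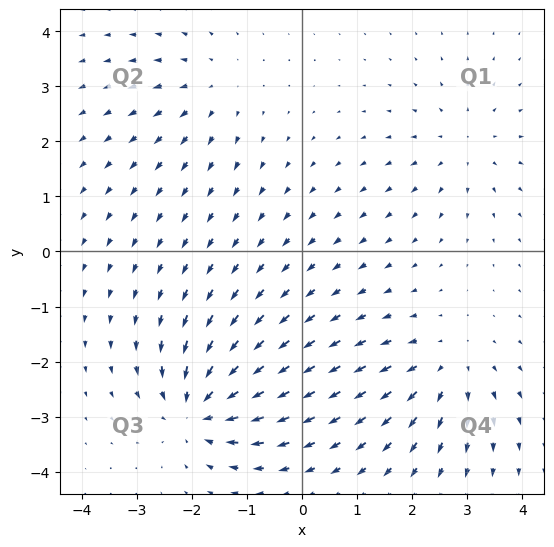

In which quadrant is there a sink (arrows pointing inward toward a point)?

Q3

The sink sits at approximately (-1.9, -2.9), which lies in quadrant Q3. The divergence there is about -5, negative as expected for a sink.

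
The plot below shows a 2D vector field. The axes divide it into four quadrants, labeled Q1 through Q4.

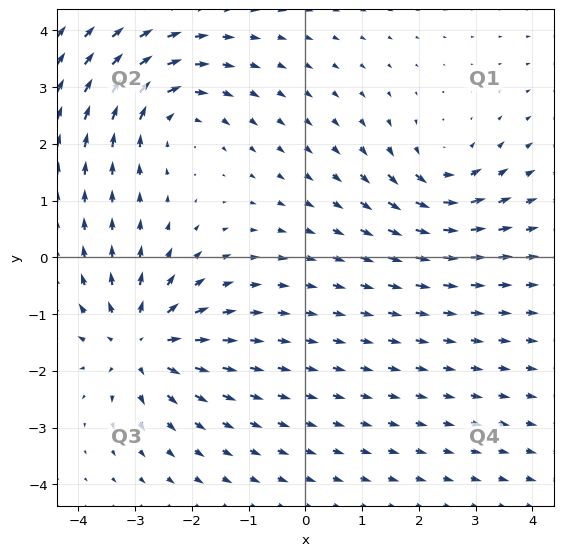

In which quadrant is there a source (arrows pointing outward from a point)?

The source sits at approximately (-2.9, -1.5), which lies in quadrant Q3. The divergence there is about +4, positive as expected for a source.

Q3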